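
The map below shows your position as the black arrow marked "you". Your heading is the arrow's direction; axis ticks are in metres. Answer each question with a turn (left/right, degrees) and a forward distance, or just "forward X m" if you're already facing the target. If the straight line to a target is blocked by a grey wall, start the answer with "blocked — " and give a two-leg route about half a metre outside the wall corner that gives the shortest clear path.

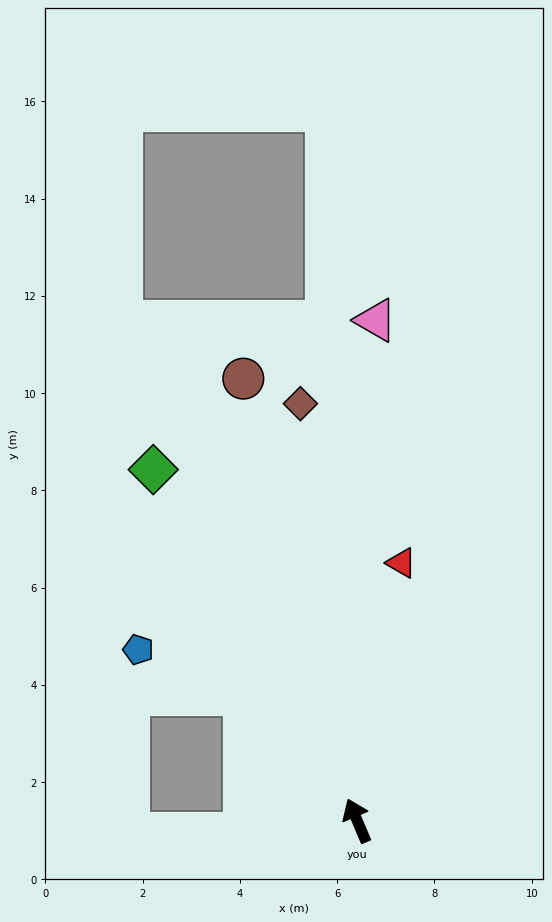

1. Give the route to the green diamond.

turn left 7°, forward 8.3 m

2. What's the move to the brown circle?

turn right 9°, forward 9.4 m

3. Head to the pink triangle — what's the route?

turn right 25°, forward 10.3 m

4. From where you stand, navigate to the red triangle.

turn right 33°, forward 5.4 m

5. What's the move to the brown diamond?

turn right 15°, forward 8.7 m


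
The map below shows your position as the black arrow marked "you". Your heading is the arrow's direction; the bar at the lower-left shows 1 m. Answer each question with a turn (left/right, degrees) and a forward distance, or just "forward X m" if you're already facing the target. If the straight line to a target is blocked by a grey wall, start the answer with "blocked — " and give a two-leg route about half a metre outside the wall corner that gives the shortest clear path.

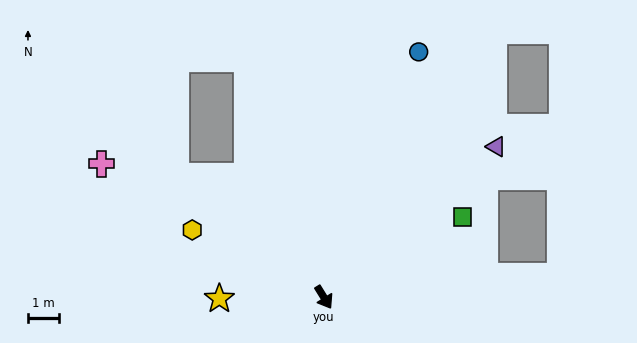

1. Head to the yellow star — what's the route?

turn right 121°, forward 3.4 m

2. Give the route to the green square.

turn left 88°, forward 5.2 m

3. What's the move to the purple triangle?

turn left 99°, forward 7.4 m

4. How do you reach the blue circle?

turn left 127°, forward 8.5 m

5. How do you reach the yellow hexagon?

turn right 149°, forward 4.8 m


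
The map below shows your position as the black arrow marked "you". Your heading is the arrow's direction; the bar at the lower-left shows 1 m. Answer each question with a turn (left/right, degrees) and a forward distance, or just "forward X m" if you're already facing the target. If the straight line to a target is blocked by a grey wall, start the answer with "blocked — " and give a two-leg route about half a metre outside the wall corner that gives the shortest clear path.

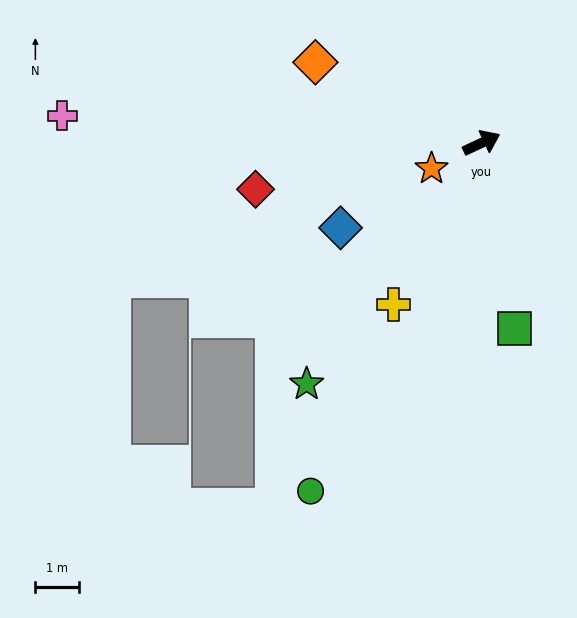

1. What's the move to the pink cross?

turn left 151°, forward 9.6 m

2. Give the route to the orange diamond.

turn left 129°, forward 4.2 m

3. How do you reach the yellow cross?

turn right 144°, forward 4.2 m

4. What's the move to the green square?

turn right 105°, forward 4.3 m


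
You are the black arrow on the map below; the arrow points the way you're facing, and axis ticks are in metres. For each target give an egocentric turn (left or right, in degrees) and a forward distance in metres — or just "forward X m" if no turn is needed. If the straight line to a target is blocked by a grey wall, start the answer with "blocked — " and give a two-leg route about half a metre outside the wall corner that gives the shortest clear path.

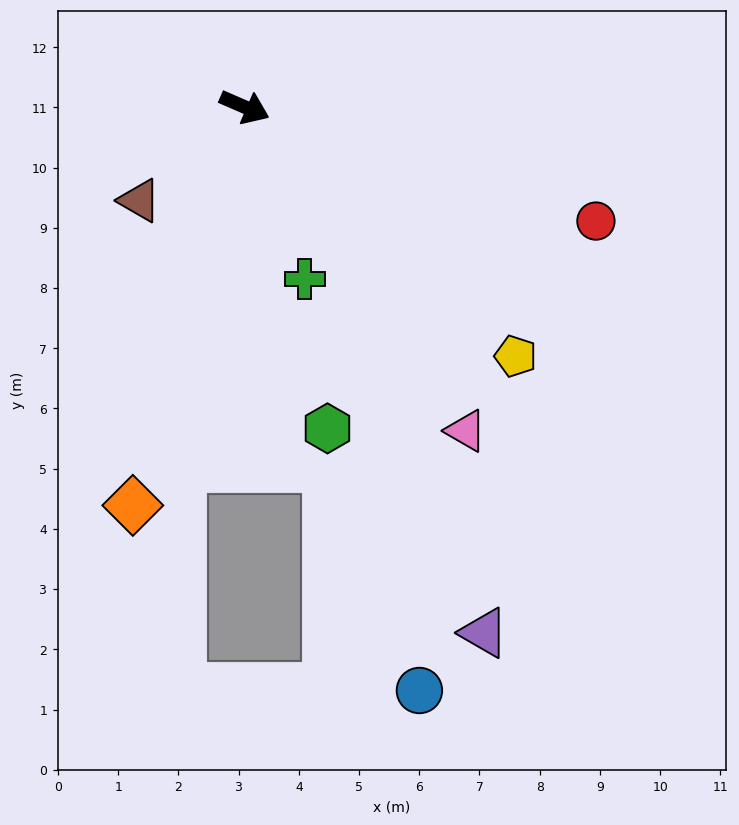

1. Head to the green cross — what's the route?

turn right 47°, forward 3.0 m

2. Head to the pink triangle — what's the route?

turn right 32°, forward 6.5 m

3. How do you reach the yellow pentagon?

turn right 19°, forward 6.1 m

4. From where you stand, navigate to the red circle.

turn left 5°, forward 6.1 m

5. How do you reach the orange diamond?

turn right 82°, forward 6.9 m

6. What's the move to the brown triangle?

turn right 115°, forward 2.3 m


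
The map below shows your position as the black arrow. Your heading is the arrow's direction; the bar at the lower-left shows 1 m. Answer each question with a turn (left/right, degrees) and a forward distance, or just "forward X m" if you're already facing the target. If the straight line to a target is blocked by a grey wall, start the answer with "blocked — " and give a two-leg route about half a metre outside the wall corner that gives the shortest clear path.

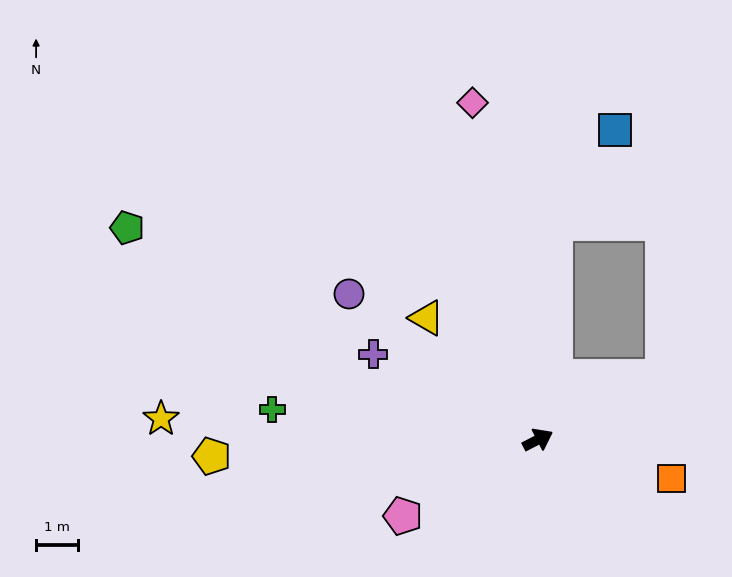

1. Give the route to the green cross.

turn left 146°, forward 6.3 m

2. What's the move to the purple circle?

turn left 115°, forward 5.7 m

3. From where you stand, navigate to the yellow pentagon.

turn left 156°, forward 7.7 m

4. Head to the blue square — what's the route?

blocked — turn left 58°, forward 5.2 m, then turn right 28°, forward 2.6 m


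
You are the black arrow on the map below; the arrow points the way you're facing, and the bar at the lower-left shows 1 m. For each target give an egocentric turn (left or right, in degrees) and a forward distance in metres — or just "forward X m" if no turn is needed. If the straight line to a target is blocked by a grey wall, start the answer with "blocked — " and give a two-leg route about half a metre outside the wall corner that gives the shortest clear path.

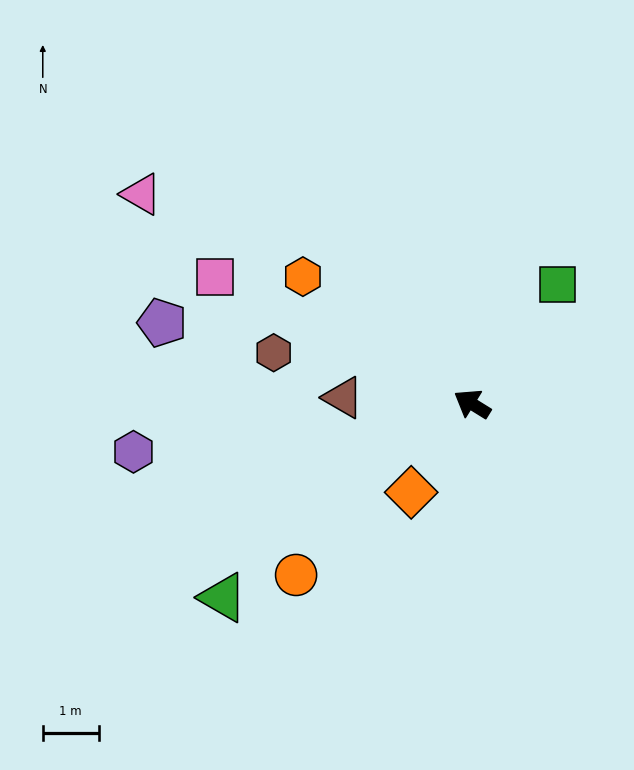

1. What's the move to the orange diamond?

turn left 87°, forward 1.9 m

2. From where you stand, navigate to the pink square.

turn left 6°, forward 5.1 m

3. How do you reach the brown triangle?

turn left 29°, forward 2.3 m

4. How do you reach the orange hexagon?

turn right 5°, forward 3.8 m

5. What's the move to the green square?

turn right 94°, forward 2.6 m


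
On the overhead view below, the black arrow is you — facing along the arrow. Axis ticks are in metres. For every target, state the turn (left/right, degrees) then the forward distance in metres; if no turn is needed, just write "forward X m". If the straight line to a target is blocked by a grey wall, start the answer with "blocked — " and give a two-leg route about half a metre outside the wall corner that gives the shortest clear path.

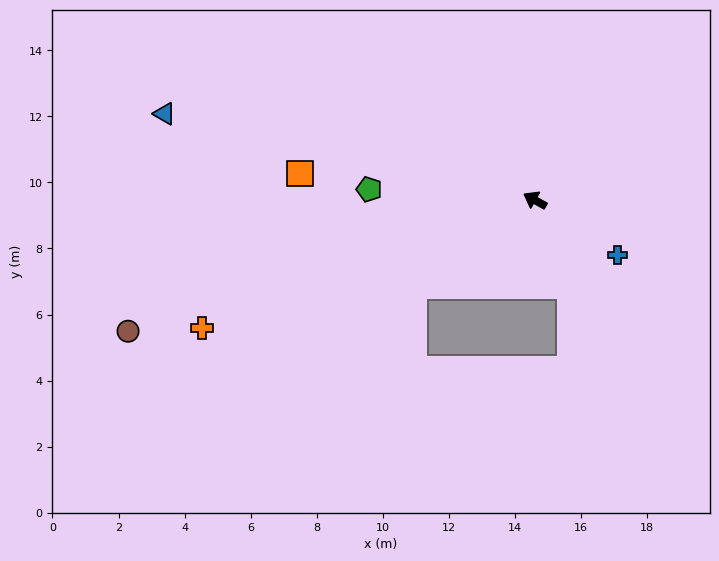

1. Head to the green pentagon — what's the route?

turn left 25°, forward 5.0 m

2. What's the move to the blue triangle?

turn left 16°, forward 11.5 m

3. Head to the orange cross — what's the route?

turn left 50°, forward 10.8 m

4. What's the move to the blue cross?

turn left 176°, forward 3.0 m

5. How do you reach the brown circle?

turn left 47°, forward 12.9 m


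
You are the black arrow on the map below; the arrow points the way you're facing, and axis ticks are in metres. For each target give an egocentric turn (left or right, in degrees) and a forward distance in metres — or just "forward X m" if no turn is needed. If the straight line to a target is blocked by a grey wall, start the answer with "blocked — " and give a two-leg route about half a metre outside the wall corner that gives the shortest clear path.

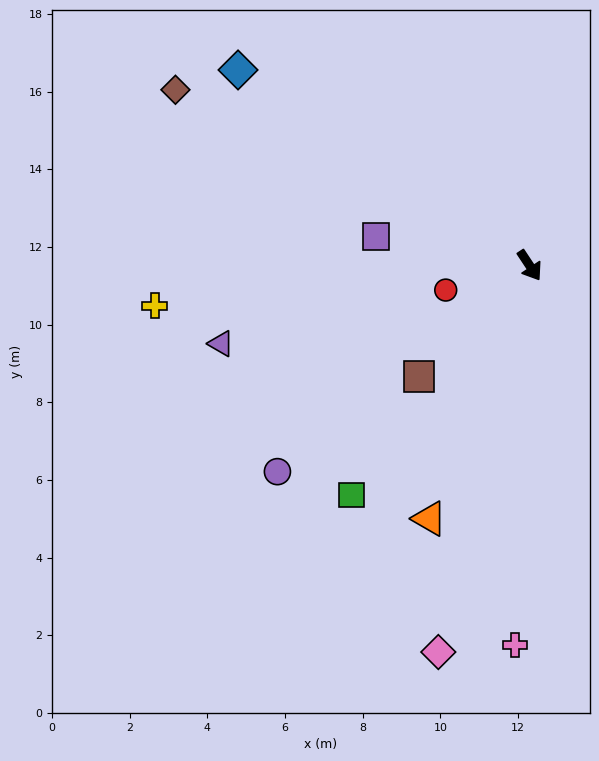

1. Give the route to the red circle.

turn right 107°, forward 2.2 m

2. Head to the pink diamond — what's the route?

turn right 47°, forward 10.2 m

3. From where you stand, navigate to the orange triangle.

turn right 55°, forward 7.0 m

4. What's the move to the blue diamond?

turn right 157°, forward 9.0 m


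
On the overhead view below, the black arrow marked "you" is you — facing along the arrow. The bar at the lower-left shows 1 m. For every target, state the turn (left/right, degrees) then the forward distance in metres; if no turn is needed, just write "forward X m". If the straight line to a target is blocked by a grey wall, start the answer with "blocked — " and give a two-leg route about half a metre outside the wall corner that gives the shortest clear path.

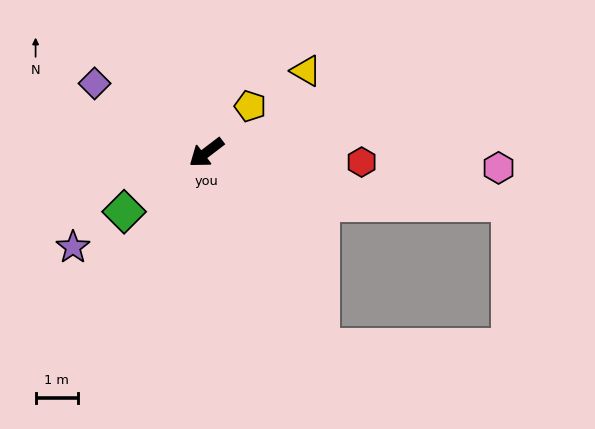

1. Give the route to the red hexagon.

turn left 139°, forward 3.7 m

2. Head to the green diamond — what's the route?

forward 2.4 m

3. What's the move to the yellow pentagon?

turn right 171°, forward 1.5 m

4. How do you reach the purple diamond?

turn right 69°, forward 3.1 m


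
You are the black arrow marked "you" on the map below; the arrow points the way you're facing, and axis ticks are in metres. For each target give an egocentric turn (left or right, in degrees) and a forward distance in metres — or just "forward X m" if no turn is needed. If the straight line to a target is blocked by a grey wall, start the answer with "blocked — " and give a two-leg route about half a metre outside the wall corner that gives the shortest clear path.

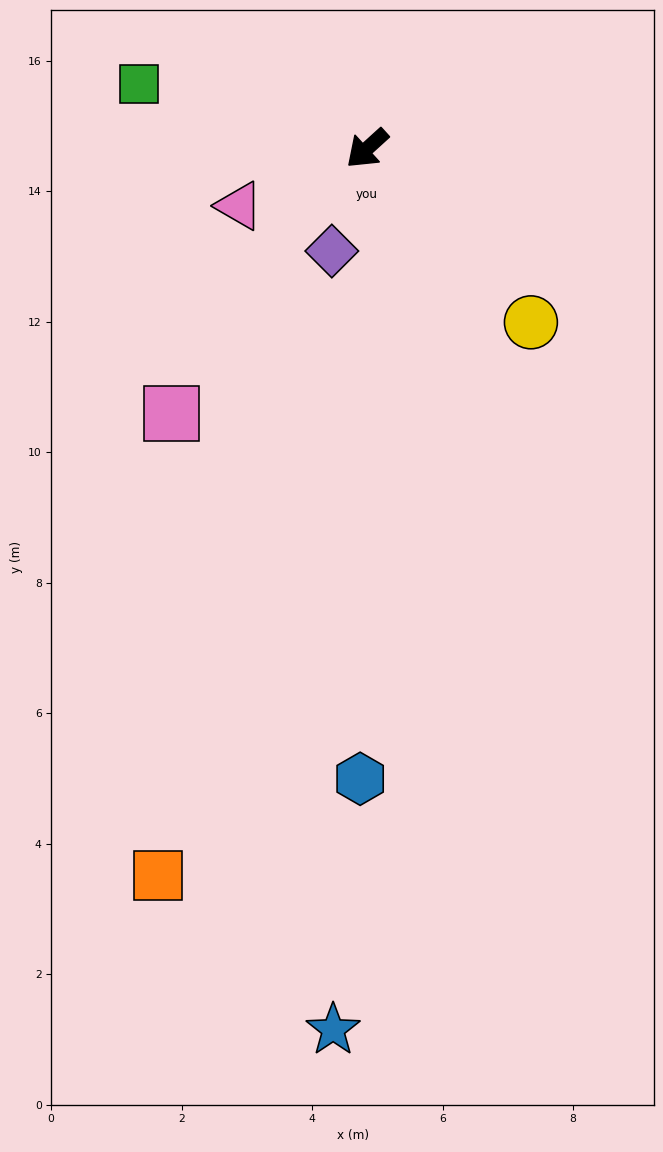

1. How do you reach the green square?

turn right 58°, forward 3.6 m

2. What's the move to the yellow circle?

turn left 91°, forward 3.7 m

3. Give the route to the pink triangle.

turn right 18°, forward 2.1 m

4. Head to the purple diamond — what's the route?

turn left 29°, forward 1.7 m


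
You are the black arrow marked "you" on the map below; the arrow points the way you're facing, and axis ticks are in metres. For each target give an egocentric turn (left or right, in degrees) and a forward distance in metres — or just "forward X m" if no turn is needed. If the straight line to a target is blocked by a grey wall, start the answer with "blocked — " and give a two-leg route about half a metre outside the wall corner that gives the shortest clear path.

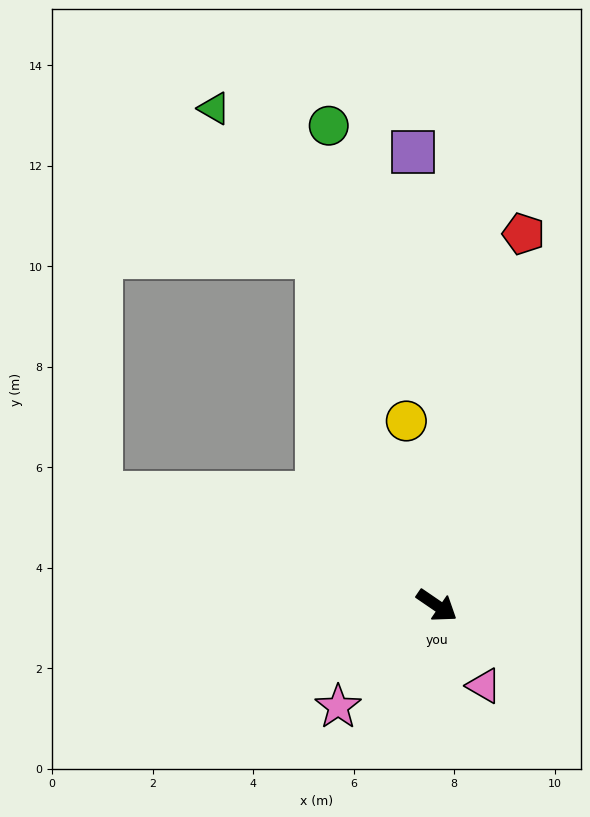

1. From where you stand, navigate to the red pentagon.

turn left 111°, forward 7.6 m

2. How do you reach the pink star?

turn right 100°, forward 2.8 m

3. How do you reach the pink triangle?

turn right 25°, forward 1.9 m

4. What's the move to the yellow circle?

turn left 134°, forward 3.7 m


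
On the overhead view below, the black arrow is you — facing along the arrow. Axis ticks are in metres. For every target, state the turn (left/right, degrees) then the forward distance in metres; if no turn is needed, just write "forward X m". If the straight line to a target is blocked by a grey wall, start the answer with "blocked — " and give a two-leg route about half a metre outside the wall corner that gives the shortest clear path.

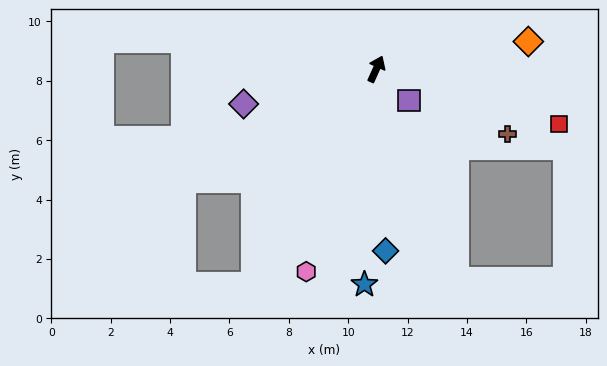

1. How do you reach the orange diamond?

turn right 56°, forward 5.2 m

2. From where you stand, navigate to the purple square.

turn right 110°, forward 1.5 m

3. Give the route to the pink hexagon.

turn right 175°, forward 7.2 m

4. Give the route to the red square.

turn right 83°, forward 6.4 m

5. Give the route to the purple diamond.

turn left 129°, forward 4.6 m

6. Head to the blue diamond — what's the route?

turn right 153°, forward 6.1 m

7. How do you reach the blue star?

turn right 159°, forward 7.3 m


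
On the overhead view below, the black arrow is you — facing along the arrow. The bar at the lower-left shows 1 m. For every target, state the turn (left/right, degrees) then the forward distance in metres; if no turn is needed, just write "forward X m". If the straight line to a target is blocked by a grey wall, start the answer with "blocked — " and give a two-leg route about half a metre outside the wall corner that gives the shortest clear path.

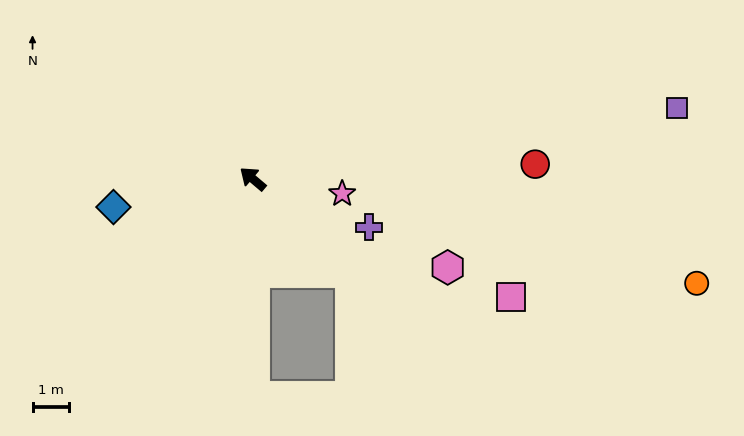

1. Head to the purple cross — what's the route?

turn right 162°, forward 3.5 m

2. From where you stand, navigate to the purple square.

turn right 130°, forward 11.8 m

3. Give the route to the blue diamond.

turn left 52°, forward 3.9 m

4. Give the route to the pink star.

turn right 149°, forward 2.5 m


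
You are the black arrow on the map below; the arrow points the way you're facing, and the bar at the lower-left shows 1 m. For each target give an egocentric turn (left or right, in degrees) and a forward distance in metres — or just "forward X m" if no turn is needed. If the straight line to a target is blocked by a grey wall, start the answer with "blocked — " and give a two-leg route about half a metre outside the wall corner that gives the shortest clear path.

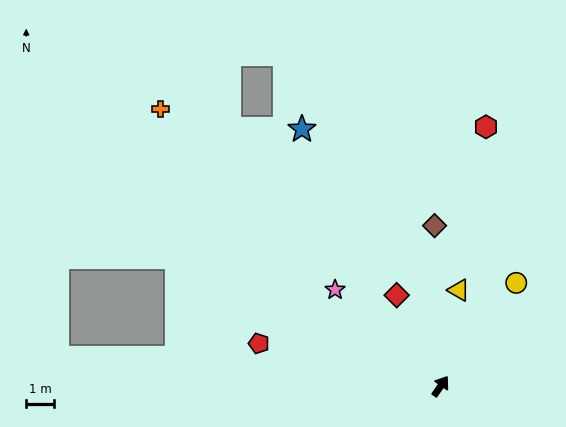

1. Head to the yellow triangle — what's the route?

turn left 24°, forward 3.5 m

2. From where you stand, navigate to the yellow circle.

forward 4.6 m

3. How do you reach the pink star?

turn left 82°, forward 5.1 m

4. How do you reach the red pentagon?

turn left 111°, forward 6.6 m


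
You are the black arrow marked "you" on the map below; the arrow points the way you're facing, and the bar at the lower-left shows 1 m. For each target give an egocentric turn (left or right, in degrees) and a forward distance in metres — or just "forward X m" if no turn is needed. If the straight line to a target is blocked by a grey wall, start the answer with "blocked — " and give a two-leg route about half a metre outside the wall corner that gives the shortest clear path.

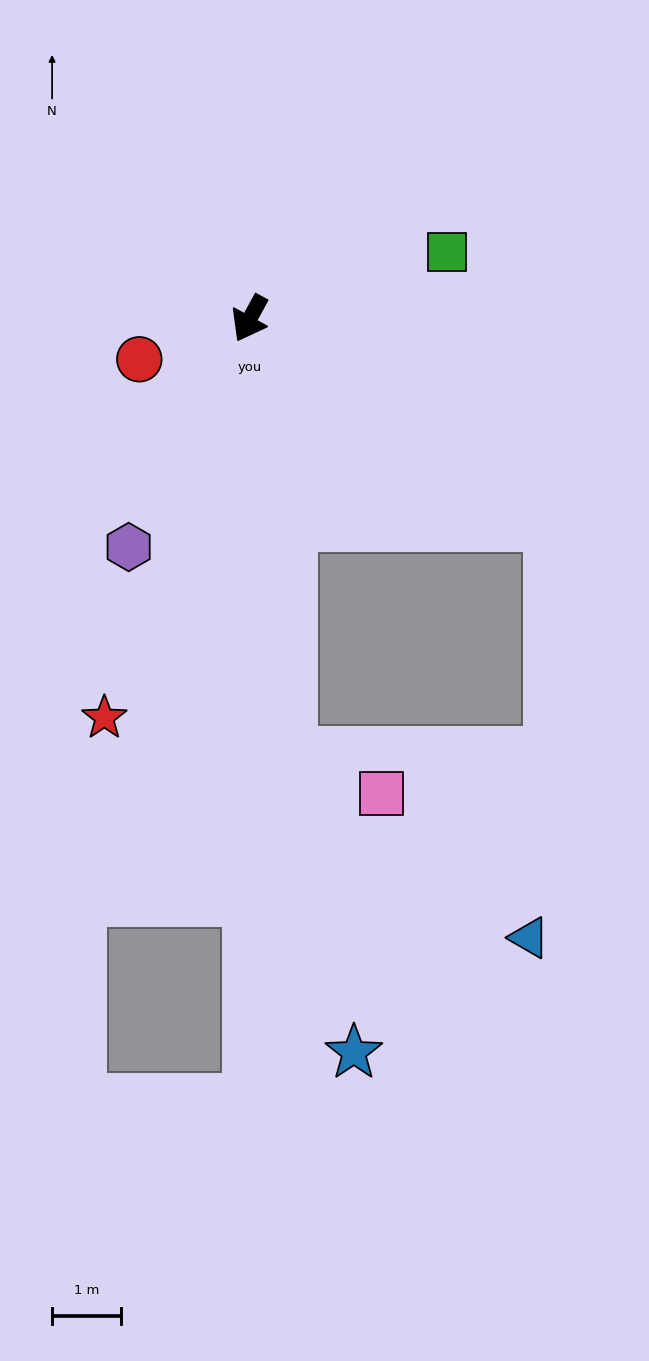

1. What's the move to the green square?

turn left 137°, forward 3.0 m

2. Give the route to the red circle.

turn right 41°, forward 1.7 m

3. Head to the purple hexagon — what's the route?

forward 3.7 m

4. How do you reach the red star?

turn left 9°, forward 6.1 m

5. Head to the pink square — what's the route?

blocked — turn left 34°, forward 6.3 m, then turn left 63°, forward 1.5 m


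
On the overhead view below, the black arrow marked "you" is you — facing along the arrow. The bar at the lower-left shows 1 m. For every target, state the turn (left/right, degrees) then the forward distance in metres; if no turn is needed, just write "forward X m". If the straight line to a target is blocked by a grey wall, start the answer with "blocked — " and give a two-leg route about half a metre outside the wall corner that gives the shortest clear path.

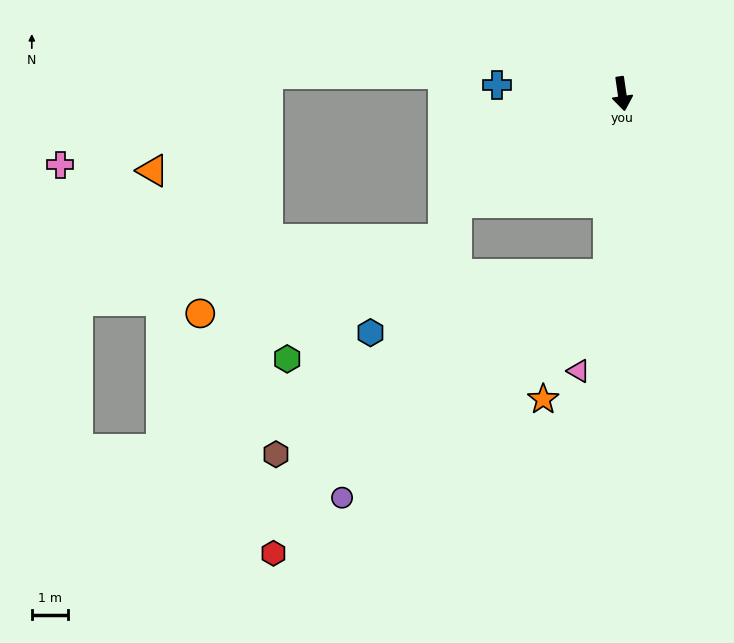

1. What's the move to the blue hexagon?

blocked — turn right 13°, forward 5.0 m, then turn right 72°, forward 6.7 m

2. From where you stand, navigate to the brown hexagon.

blocked — turn right 13°, forward 5.0 m, then turn right 57°, forward 10.4 m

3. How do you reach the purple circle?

blocked — turn right 65°, forward 5.5 m, then turn left 35°, forward 8.7 m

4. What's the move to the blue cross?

turn right 102°, forward 3.5 m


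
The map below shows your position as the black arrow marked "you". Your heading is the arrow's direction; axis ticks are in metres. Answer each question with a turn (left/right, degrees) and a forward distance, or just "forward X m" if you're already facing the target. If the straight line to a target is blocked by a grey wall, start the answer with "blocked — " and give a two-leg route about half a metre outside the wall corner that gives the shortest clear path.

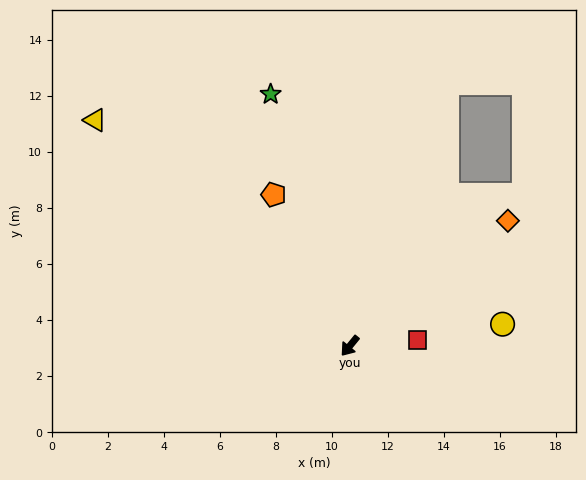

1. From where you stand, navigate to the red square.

turn left 134°, forward 2.4 m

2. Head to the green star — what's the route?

turn right 123°, forward 9.4 m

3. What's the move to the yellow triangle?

turn right 92°, forward 12.2 m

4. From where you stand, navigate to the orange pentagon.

turn right 114°, forward 6.0 m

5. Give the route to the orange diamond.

turn left 168°, forward 7.2 m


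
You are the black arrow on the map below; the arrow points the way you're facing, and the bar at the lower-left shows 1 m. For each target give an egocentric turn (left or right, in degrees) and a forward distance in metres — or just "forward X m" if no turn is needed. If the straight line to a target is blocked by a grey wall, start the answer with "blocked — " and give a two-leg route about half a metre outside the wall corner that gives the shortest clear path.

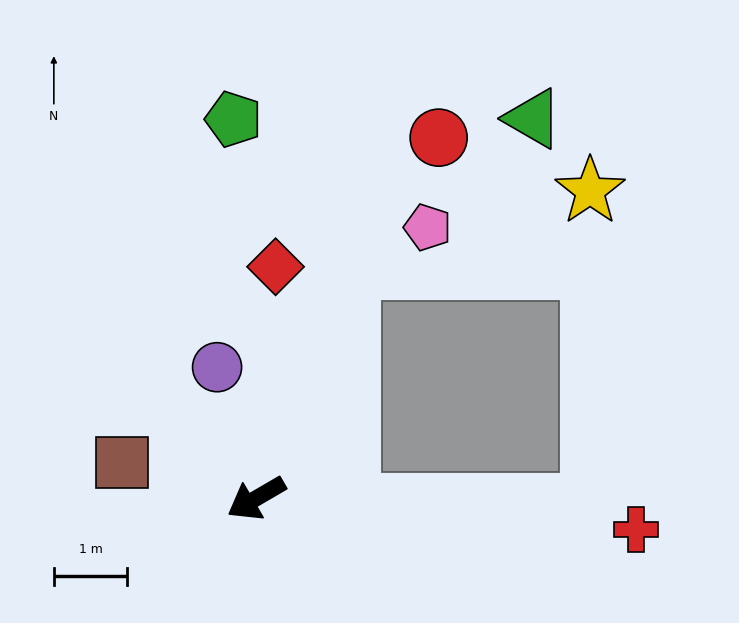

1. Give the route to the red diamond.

turn right 125°, forward 3.2 m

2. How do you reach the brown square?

turn right 45°, forward 1.9 m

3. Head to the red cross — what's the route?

turn left 145°, forward 5.2 m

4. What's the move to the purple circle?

turn right 104°, forward 1.9 m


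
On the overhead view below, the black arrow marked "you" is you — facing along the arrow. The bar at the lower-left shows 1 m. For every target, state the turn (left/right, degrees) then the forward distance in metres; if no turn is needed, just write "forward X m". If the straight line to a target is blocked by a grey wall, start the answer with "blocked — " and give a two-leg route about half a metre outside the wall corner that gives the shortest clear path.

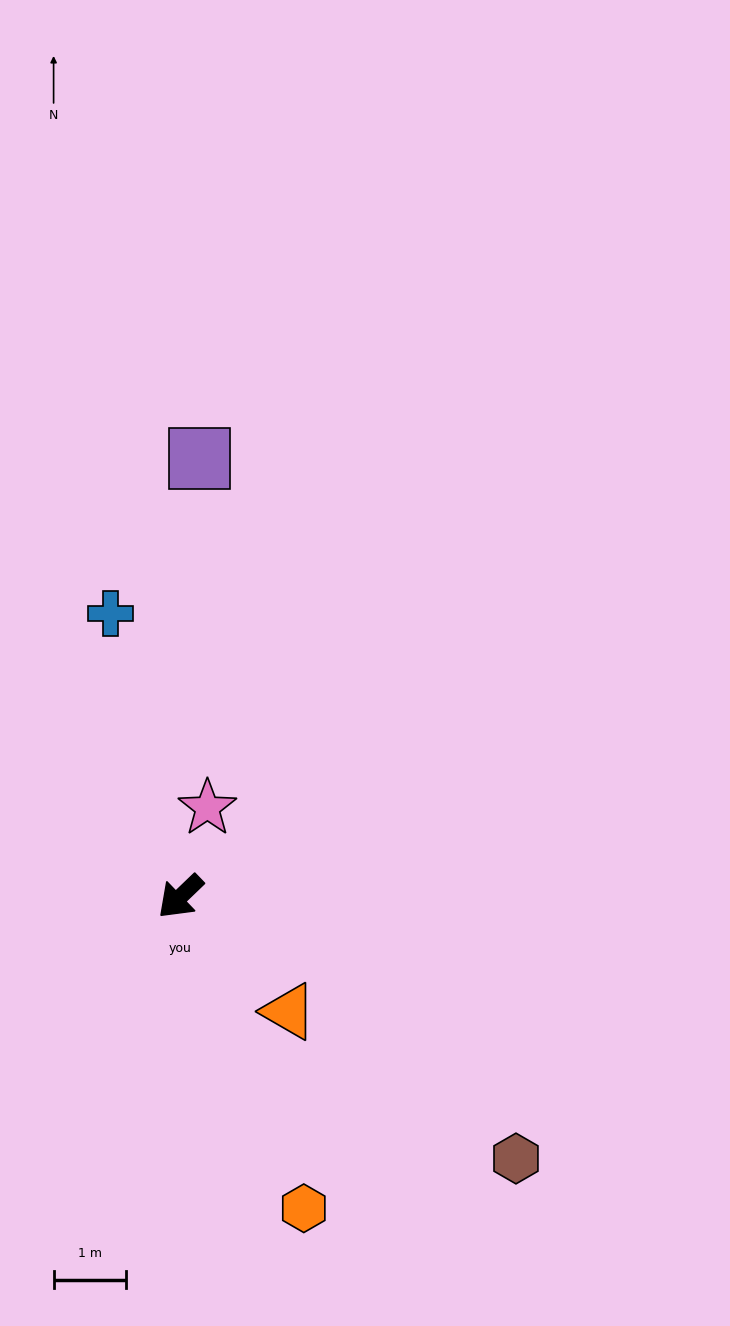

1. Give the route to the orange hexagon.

turn left 68°, forward 4.6 m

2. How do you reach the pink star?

turn right 151°, forward 1.3 m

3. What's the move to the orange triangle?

turn left 90°, forward 2.2 m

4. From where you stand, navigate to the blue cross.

turn right 120°, forward 4.0 m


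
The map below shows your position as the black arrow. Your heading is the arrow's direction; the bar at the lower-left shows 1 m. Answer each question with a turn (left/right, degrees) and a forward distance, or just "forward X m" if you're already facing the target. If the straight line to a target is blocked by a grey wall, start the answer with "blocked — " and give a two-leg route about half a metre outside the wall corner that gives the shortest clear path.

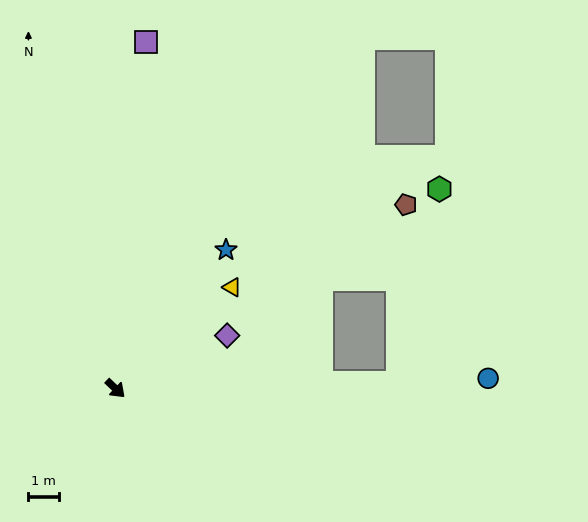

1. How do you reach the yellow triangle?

turn left 84°, forward 5.1 m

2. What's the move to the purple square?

turn left 128°, forward 11.5 m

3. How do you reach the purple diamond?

turn left 69°, forward 4.1 m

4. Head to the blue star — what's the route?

turn left 95°, forward 5.9 m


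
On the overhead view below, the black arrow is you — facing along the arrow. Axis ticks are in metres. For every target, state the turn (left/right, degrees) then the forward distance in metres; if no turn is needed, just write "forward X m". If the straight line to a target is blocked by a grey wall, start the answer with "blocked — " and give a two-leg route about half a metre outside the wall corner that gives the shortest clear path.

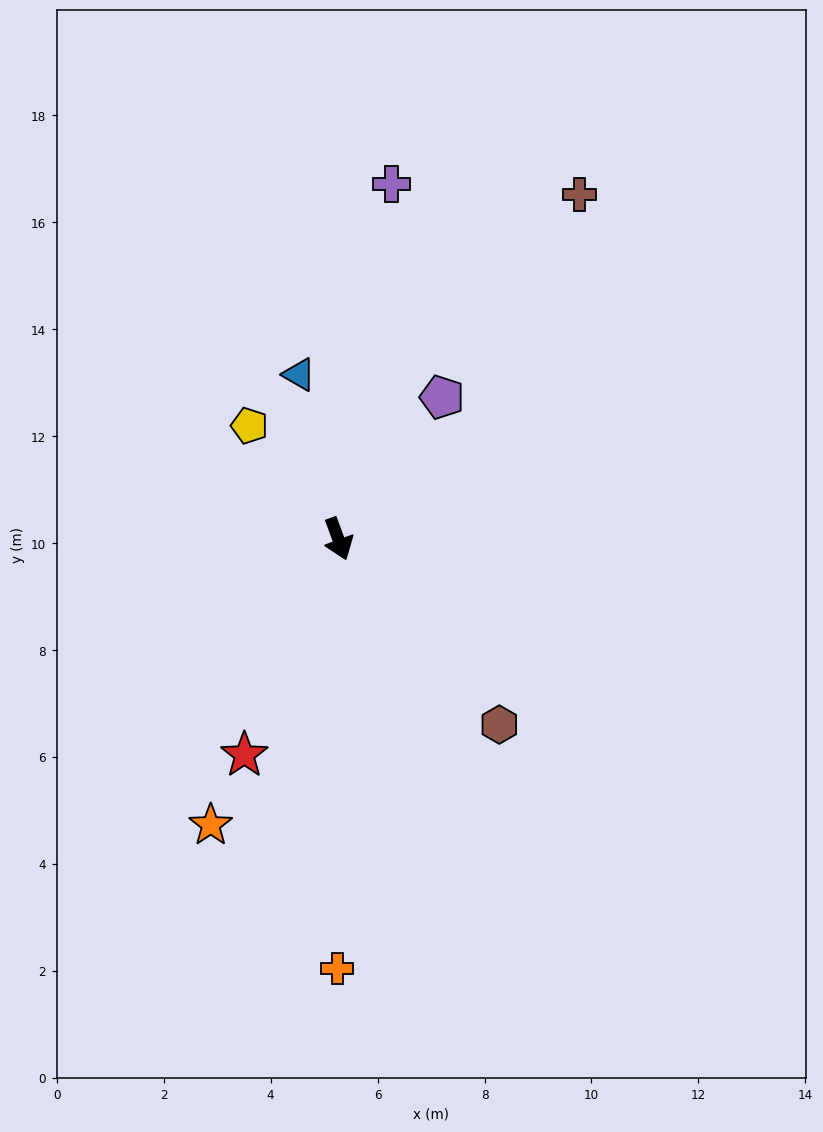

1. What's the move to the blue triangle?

turn left 173°, forward 3.2 m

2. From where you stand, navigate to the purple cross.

turn left 151°, forward 6.7 m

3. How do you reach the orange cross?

turn right 20°, forward 8.0 m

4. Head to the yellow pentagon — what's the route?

turn right 162°, forward 2.7 m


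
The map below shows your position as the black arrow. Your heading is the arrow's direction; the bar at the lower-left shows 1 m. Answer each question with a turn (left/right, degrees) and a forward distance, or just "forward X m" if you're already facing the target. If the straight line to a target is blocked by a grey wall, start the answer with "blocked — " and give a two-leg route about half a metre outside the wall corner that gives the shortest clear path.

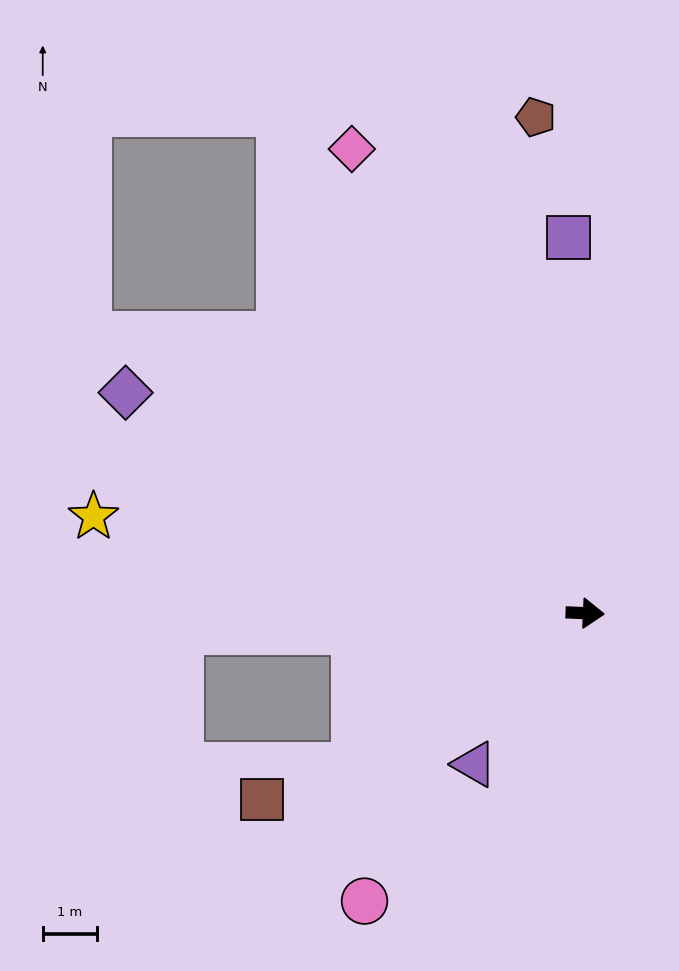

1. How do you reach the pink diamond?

turn left 119°, forward 9.7 m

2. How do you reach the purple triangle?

turn right 124°, forward 3.5 m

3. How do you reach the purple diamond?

turn left 157°, forward 9.5 m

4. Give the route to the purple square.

turn left 95°, forward 7.0 m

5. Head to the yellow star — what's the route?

turn left 171°, forward 9.3 m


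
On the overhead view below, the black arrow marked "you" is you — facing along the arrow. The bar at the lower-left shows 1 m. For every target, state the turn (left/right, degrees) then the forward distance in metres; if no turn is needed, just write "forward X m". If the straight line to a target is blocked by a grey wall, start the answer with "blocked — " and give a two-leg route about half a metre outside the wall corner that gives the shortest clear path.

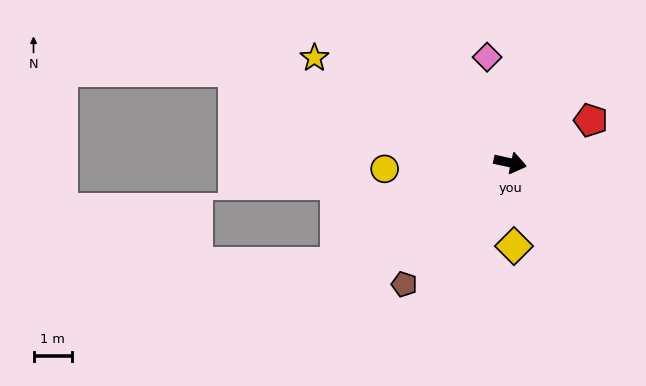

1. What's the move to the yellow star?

turn left 164°, forward 5.7 m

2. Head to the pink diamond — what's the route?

turn left 115°, forward 2.8 m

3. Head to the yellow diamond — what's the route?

turn right 75°, forward 2.2 m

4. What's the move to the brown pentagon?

turn right 119°, forward 4.2 m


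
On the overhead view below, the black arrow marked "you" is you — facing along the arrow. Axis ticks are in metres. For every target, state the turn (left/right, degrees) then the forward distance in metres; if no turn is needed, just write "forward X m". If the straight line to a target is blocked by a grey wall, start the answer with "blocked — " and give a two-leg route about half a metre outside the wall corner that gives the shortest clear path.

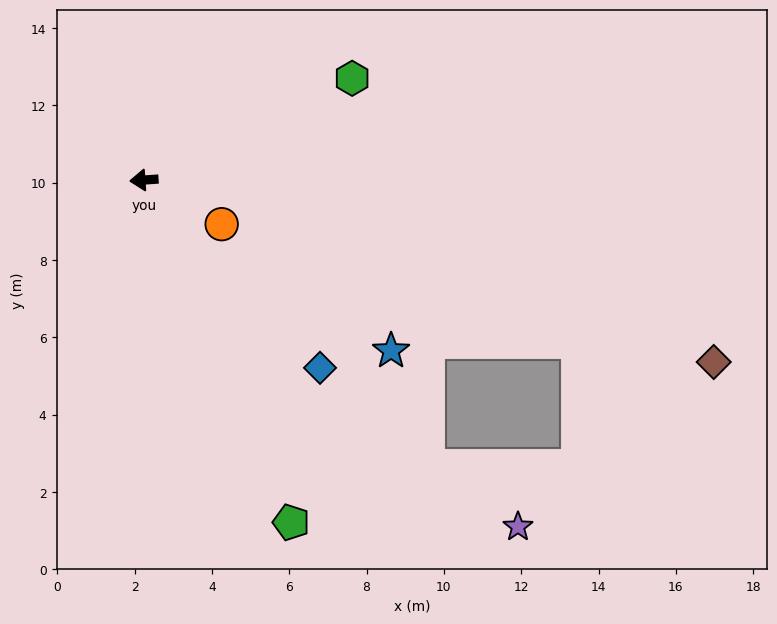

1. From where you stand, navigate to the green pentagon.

turn left 109°, forward 9.6 m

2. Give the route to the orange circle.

turn left 146°, forward 2.3 m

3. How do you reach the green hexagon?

turn right 158°, forward 6.0 m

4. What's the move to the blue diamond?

turn left 129°, forward 6.7 m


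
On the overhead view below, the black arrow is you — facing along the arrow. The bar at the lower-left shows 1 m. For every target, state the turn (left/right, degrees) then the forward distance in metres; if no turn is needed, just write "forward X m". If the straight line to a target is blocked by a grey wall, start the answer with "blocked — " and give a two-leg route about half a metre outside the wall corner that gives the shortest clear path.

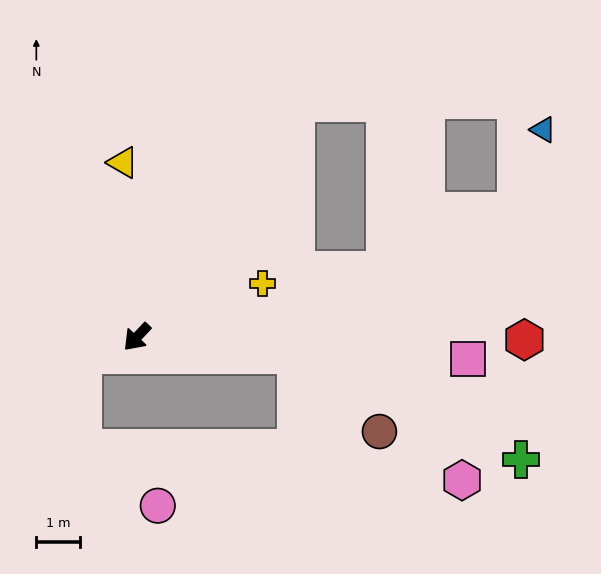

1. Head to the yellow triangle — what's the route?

turn right 132°, forward 4.0 m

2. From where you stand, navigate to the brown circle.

blocked — turn left 127°, forward 3.7 m, then turn right 36°, forward 2.6 m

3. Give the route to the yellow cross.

turn left 156°, forward 3.1 m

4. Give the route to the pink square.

turn left 129°, forward 7.6 m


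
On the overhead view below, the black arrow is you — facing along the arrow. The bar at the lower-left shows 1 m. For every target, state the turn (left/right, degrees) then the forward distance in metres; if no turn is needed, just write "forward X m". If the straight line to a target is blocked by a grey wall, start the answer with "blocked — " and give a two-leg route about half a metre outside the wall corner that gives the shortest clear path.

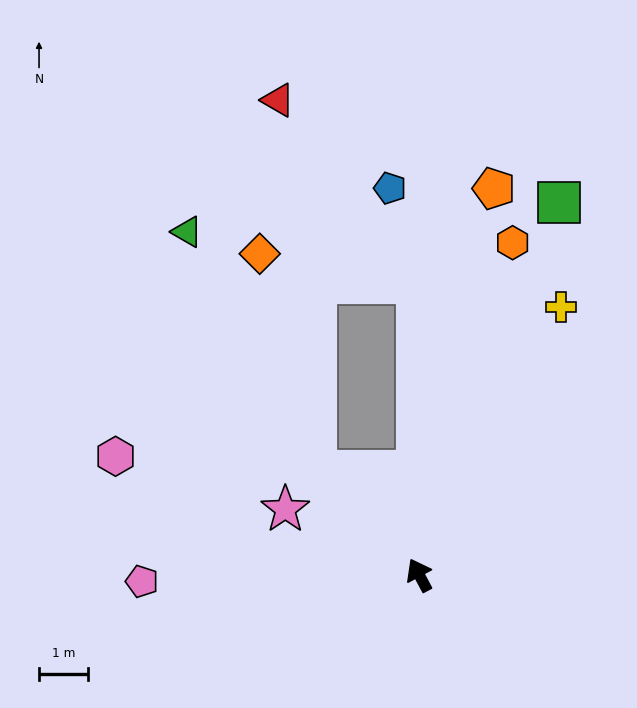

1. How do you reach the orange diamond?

blocked — turn left 17°, forward 3.0 m, then turn right 30°, forward 4.6 m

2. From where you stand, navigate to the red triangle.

blocked — turn left 17°, forward 3.0 m, then turn right 39°, forward 7.6 m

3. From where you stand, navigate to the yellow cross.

turn right 56°, forward 6.2 m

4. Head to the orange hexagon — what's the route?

turn right 44°, forward 7.1 m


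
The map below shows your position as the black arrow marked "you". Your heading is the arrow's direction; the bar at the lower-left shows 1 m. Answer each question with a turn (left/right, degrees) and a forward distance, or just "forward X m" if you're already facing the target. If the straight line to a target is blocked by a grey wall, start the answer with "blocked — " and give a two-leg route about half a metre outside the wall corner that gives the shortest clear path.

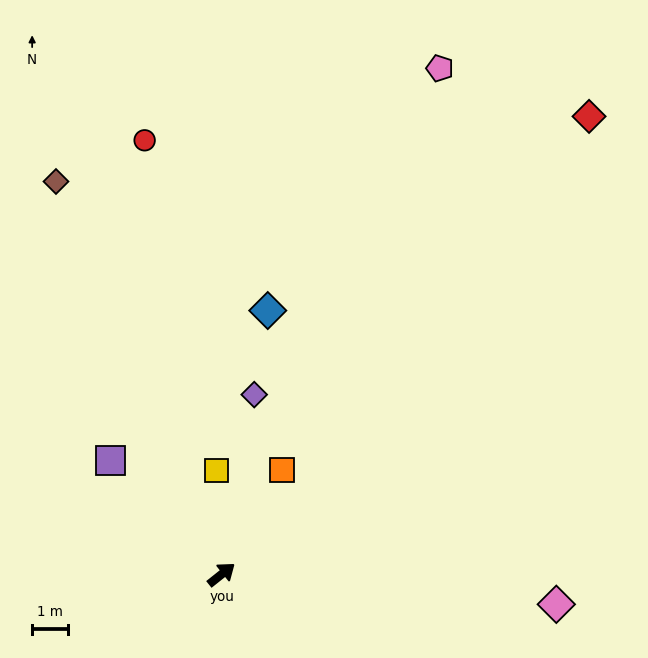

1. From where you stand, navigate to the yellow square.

turn left 54°, forward 2.9 m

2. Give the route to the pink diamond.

turn right 44°, forward 9.5 m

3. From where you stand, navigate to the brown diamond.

turn left 74°, forward 12.0 m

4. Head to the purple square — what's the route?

turn left 96°, forward 4.5 m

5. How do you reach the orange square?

turn left 21°, forward 3.4 m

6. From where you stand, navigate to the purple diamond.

turn left 41°, forward 5.1 m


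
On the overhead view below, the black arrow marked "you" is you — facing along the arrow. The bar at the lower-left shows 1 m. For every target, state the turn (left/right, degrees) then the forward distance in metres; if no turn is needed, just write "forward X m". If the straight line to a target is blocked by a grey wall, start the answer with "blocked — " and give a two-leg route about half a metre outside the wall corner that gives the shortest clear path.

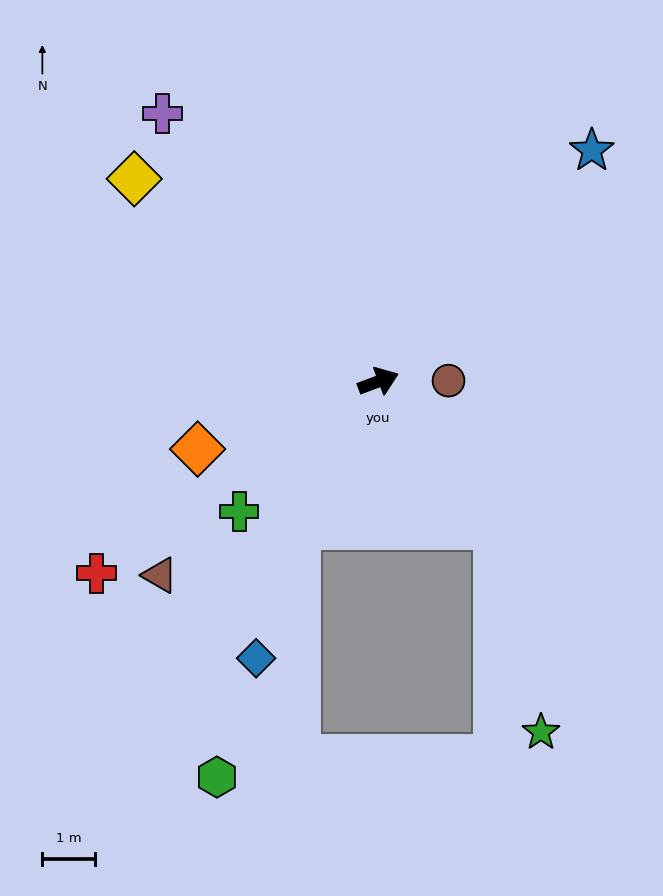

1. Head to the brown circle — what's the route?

turn right 20°, forward 1.3 m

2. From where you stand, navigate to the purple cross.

turn left 108°, forward 6.5 m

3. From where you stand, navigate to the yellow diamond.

turn left 120°, forward 6.0 m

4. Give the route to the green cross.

turn right 157°, forward 3.6 m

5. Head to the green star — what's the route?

blocked — turn right 72°, forward 3.5 m, then turn right 26°, forward 4.0 m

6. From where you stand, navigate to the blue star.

turn left 27°, forward 5.9 m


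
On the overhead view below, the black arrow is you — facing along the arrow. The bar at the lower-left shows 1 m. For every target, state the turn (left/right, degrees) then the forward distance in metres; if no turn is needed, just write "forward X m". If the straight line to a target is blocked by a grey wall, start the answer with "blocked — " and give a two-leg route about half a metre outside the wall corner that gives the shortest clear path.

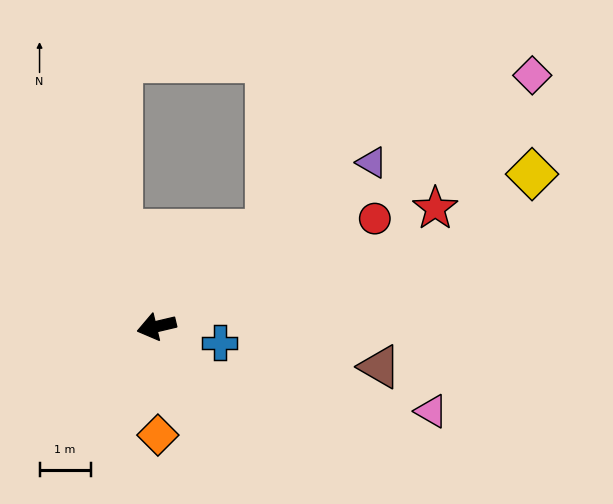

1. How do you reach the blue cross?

turn left 152°, forward 1.3 m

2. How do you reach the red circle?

turn right 167°, forward 4.8 m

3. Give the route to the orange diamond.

turn left 77°, forward 2.1 m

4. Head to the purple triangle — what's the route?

turn right 156°, forward 5.3 m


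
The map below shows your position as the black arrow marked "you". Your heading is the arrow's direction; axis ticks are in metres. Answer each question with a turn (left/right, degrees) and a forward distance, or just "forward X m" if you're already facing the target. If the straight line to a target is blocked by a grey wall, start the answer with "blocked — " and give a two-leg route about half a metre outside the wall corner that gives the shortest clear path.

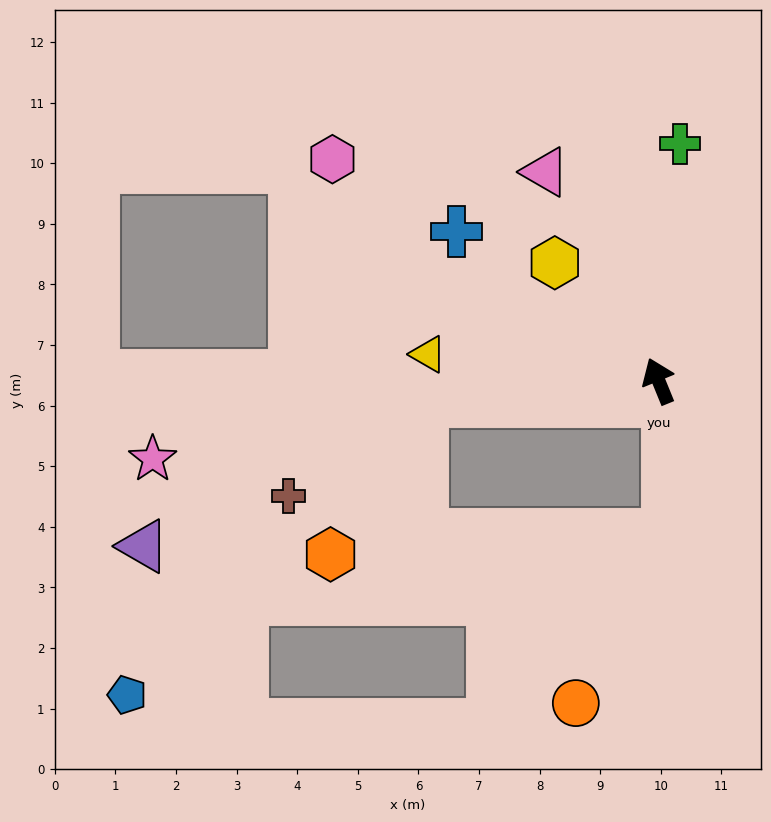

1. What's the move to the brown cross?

blocked — turn left 73°, forward 3.9 m, then turn left 30°, forward 2.7 m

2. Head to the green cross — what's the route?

turn right 27°, forward 3.9 m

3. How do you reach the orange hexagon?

blocked — turn left 73°, forward 3.9 m, then turn left 54°, forward 2.9 m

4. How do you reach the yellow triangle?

turn left 61°, forward 3.8 m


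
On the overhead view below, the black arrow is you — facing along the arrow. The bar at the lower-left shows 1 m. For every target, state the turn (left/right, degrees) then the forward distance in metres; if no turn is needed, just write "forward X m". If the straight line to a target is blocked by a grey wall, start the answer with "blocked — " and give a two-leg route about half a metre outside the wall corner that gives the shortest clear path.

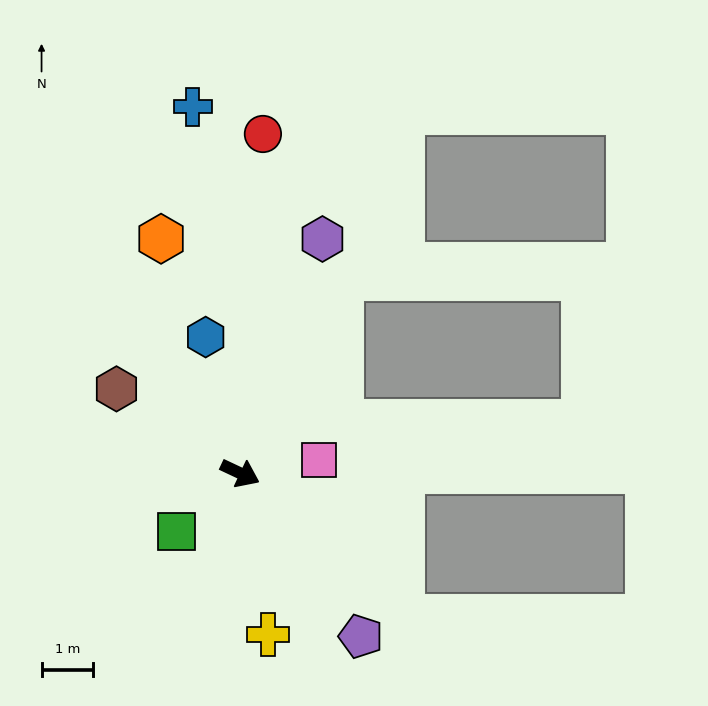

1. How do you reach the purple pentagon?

turn right 28°, forward 3.9 m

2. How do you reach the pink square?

turn left 35°, forward 1.5 m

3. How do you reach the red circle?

turn left 111°, forward 6.6 m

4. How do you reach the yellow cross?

turn right 55°, forward 3.2 m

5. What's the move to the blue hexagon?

turn left 129°, forward 2.7 m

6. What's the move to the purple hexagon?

turn left 96°, forward 4.8 m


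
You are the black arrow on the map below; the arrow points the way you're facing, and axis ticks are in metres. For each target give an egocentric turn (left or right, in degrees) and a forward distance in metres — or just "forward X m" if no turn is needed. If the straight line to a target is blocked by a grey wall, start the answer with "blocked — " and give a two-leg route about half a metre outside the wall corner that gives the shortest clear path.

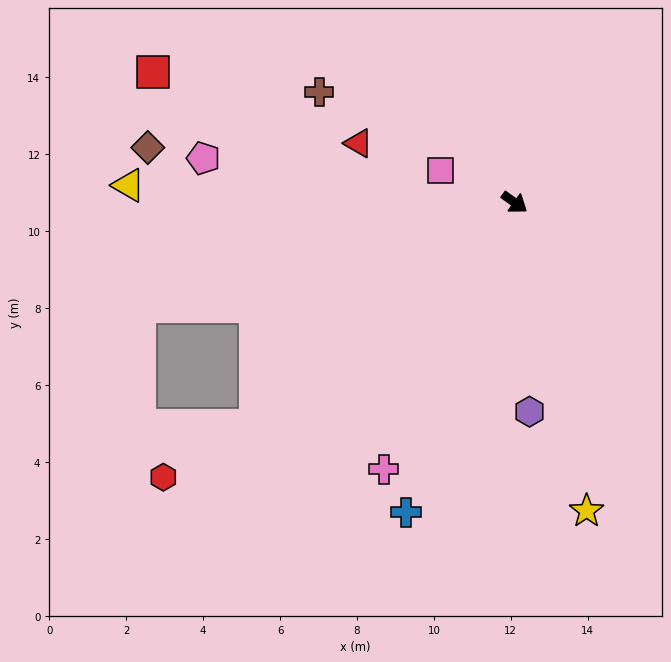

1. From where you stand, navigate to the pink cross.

turn right 80°, forward 7.7 m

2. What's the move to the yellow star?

turn right 41°, forward 8.2 m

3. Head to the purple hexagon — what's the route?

turn right 50°, forward 5.5 m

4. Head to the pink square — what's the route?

turn right 168°, forward 2.1 m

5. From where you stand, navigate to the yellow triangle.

turn right 147°, forward 10.0 m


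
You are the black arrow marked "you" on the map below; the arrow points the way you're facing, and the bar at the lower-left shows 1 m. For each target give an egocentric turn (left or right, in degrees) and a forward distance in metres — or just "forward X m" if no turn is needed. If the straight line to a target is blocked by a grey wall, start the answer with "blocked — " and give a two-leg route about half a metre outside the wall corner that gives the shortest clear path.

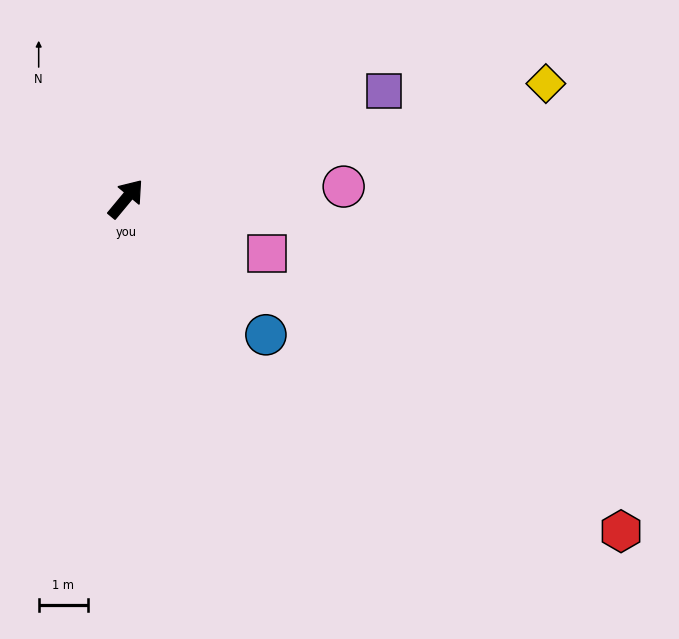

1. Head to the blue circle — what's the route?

turn right 94°, forward 4.0 m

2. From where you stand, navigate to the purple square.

turn right 28°, forward 5.7 m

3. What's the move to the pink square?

turn right 72°, forward 3.1 m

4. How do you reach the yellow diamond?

turn right 35°, forward 8.9 m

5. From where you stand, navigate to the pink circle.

turn right 47°, forward 4.4 m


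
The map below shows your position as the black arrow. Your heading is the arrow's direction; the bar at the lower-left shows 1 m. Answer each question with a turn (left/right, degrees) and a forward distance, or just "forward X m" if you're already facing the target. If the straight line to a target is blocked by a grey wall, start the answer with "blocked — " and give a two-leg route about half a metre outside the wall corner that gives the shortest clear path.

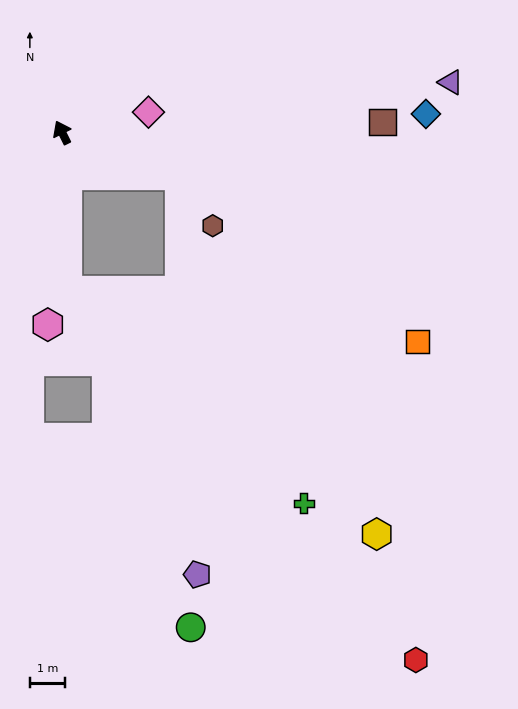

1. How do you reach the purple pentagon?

blocked — turn right 137°, forward 3.6 m, then turn right 67°, forward 11.5 m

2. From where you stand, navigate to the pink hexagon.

turn left 149°, forward 5.5 m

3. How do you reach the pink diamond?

turn right 103°, forward 2.5 m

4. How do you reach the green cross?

blocked — turn left 155°, forward 4.5 m, then turn left 47°, forward 9.1 m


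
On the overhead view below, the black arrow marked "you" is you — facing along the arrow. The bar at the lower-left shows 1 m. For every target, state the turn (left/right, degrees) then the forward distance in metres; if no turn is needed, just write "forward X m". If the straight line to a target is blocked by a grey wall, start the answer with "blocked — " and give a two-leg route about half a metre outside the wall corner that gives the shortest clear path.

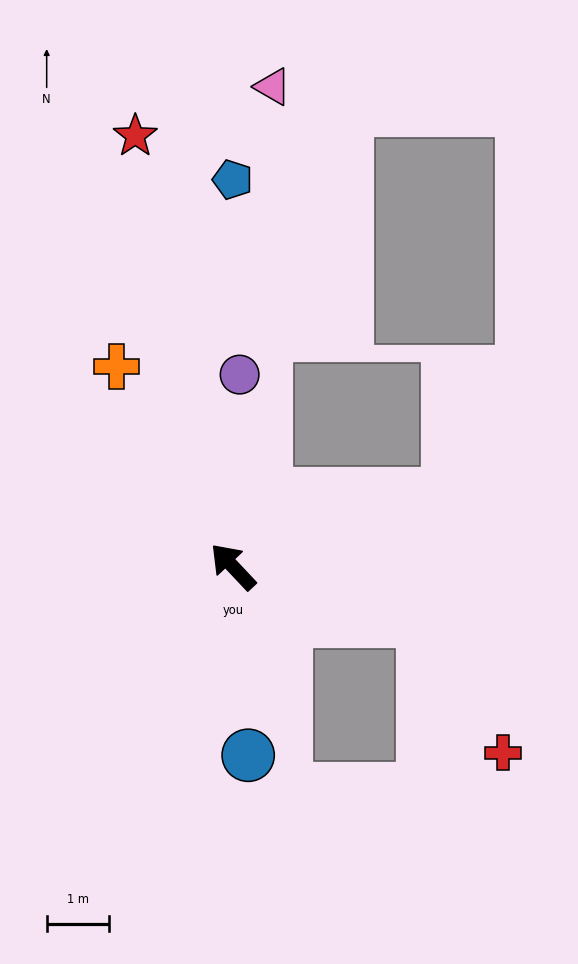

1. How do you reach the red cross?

blocked — turn right 149°, forward 3.2 m, then turn right 43°, forward 2.5 m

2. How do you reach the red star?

turn right 30°, forward 7.1 m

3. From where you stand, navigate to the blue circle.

turn left 141°, forward 3.0 m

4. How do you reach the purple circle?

turn right 45°, forward 3.1 m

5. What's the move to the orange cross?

turn right 13°, forward 3.7 m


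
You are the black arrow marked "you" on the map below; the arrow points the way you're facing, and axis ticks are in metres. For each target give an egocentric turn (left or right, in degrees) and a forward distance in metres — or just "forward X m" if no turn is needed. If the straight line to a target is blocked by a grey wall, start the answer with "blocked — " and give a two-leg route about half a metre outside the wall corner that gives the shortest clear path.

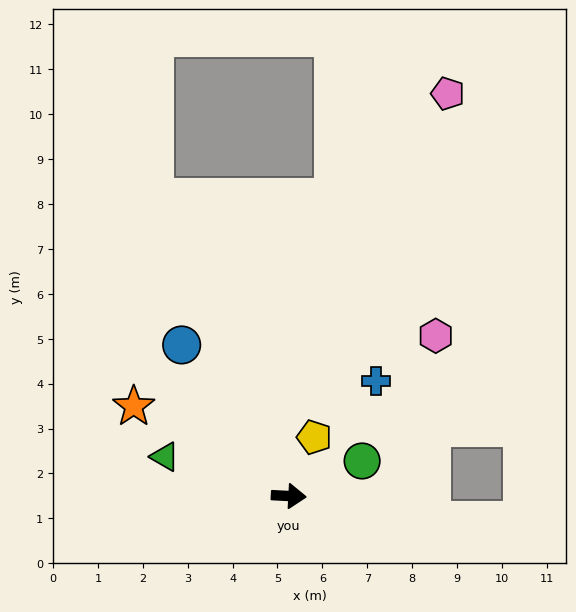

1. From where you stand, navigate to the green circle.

turn left 29°, forward 1.8 m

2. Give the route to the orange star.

turn left 153°, forward 4.0 m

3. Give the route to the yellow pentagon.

turn left 70°, forward 1.4 m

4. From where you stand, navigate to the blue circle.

turn left 128°, forward 4.1 m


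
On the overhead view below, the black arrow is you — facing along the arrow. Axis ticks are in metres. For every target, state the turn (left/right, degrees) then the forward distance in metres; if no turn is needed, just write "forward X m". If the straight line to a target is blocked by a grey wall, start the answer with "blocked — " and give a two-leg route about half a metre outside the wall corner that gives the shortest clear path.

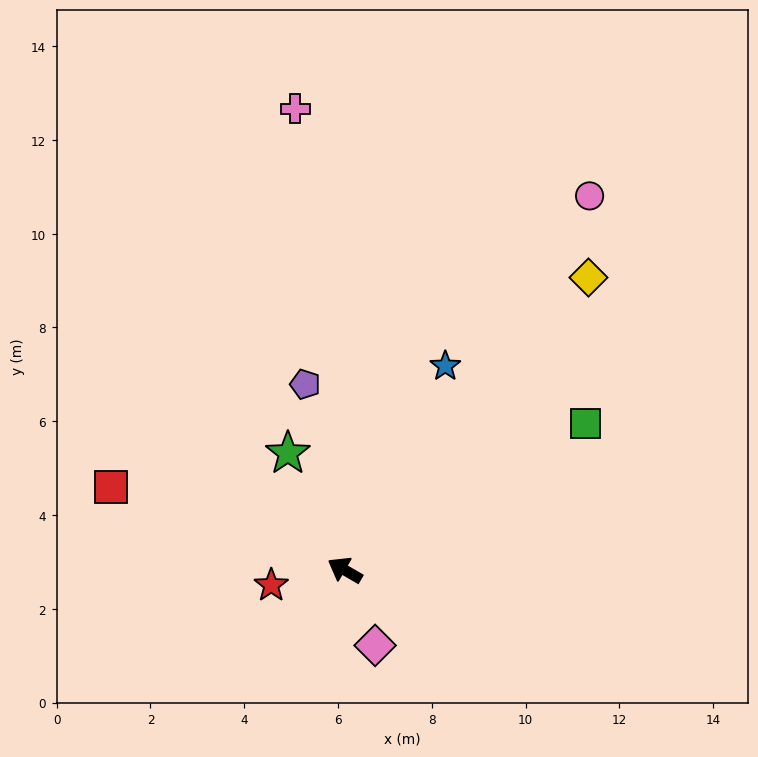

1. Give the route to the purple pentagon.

turn right 48°, forward 4.1 m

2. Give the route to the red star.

turn left 42°, forward 1.6 m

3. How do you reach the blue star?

turn right 86°, forward 4.9 m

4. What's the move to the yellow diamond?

turn right 100°, forward 8.1 m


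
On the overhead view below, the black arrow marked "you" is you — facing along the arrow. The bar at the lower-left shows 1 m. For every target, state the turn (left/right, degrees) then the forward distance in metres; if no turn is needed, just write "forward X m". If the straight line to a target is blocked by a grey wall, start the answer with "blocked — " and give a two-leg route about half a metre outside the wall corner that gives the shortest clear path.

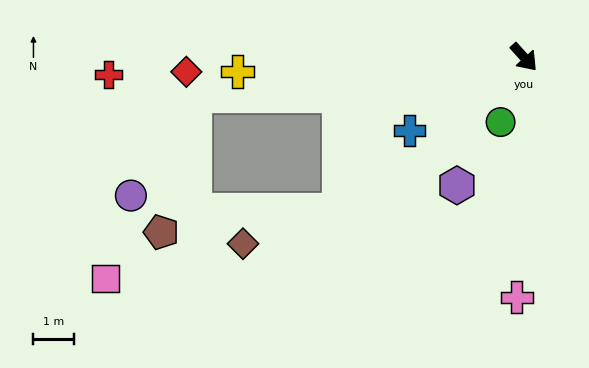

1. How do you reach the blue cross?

turn right 99°, forward 3.3 m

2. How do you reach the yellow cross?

turn right 129°, forward 7.0 m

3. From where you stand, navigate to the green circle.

turn right 62°, forward 1.7 m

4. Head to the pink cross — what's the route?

turn right 44°, forward 5.9 m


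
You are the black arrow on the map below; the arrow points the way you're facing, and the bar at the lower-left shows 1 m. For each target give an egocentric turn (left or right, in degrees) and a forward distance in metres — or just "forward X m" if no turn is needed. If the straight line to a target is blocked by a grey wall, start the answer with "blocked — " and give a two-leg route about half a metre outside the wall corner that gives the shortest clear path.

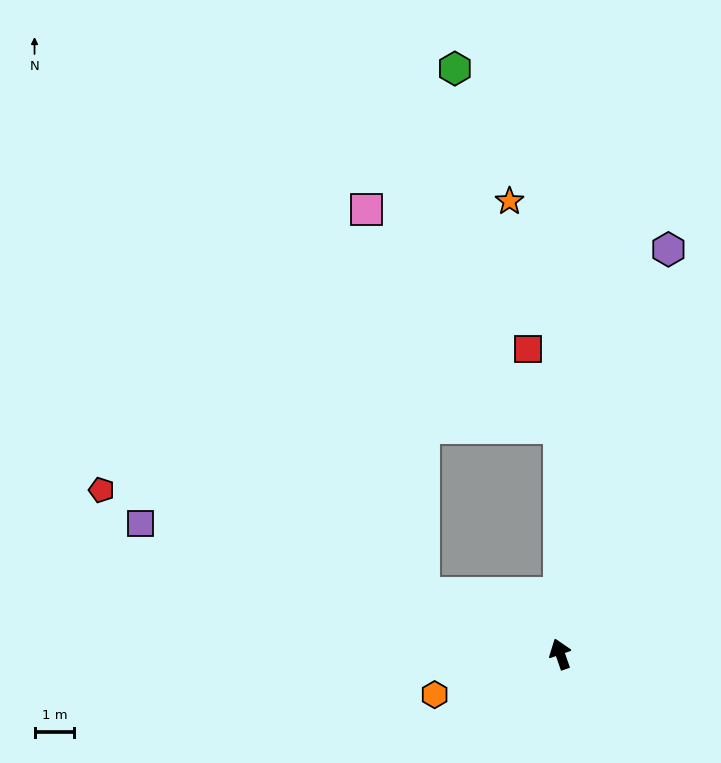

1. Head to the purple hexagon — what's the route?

turn right 34°, forward 10.5 m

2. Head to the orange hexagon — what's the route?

turn left 89°, forward 3.3 m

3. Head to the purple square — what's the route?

turn left 54°, forward 11.0 m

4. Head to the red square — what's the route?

blocked — turn right 19°, forward 5.7 m, then turn left 22°, forward 2.1 m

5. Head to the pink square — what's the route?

blocked — turn right 19°, forward 5.7 m, then turn left 42°, forward 7.3 m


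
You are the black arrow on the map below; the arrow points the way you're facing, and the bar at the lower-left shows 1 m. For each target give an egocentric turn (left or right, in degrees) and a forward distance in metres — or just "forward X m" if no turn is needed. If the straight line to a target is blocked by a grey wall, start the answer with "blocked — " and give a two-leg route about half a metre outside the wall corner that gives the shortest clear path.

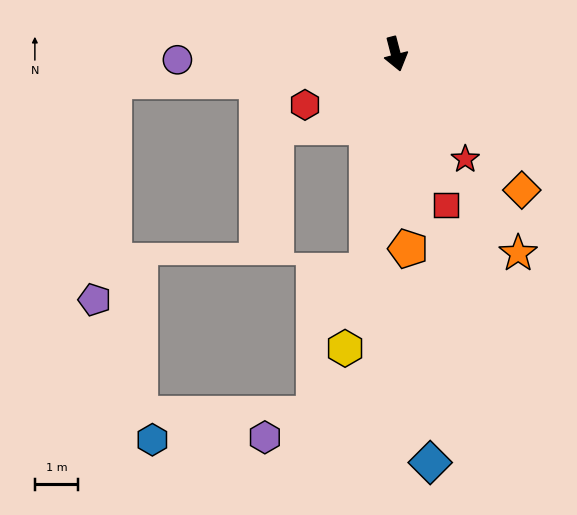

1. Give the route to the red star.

turn left 19°, forward 2.9 m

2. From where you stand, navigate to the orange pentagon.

turn right 11°, forward 4.5 m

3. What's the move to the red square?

turn left 4°, forward 3.7 m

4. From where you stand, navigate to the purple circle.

turn right 103°, forward 5.1 m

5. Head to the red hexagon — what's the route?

turn right 75°, forward 2.4 m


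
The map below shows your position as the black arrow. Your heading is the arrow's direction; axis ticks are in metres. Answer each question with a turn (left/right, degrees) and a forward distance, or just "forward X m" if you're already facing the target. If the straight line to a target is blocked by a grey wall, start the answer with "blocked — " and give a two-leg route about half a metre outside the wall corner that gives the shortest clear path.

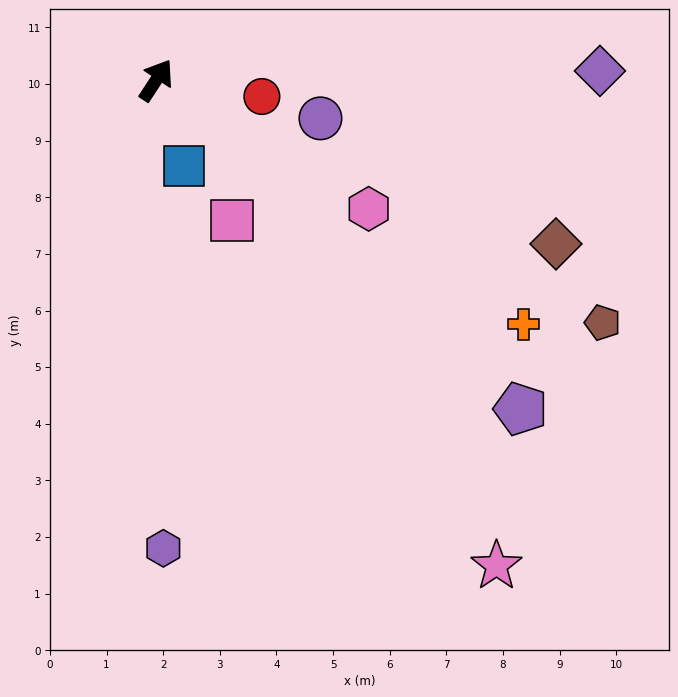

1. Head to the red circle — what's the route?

turn right 66°, forward 1.9 m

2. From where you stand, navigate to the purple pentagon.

turn right 99°, forward 8.7 m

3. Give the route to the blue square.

turn right 129°, forward 1.6 m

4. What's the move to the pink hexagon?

turn right 88°, forward 4.4 m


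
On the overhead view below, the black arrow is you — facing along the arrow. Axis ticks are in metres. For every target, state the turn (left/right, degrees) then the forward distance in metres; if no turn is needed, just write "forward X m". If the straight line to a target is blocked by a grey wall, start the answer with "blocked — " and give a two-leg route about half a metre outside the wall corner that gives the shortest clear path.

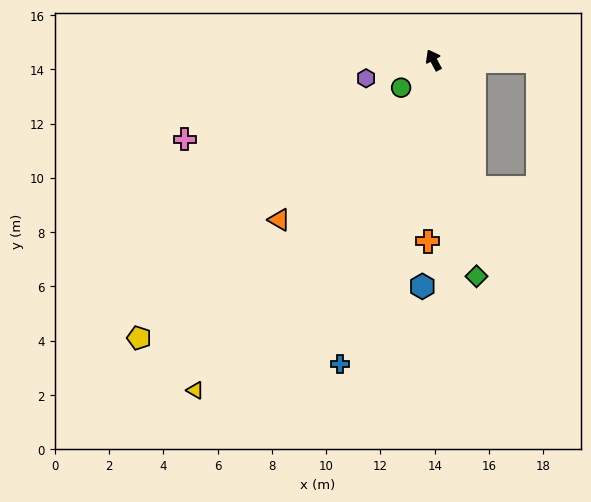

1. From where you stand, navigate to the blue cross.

turn left 135°, forward 11.7 m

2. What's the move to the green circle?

turn left 102°, forward 1.6 m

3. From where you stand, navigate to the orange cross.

turn left 150°, forward 6.7 m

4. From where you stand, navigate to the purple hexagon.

turn left 77°, forward 2.6 m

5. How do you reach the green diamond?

turn left 163°, forward 8.1 m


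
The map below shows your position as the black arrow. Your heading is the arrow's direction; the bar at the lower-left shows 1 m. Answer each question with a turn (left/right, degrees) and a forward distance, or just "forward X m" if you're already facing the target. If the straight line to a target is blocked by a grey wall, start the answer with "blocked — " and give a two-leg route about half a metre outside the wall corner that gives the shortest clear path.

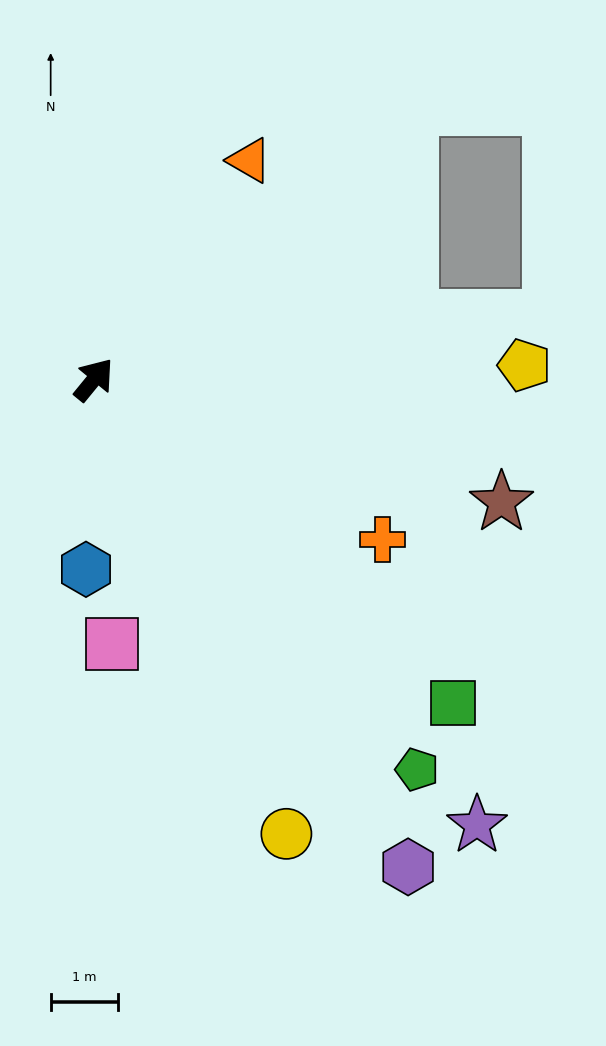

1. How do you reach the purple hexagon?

turn right 108°, forward 8.6 m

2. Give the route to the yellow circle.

turn right 118°, forward 7.3 m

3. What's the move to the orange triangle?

turn left 4°, forward 4.0 m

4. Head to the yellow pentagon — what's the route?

turn right 49°, forward 6.4 m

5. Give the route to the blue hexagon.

turn right 143°, forward 2.8 m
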